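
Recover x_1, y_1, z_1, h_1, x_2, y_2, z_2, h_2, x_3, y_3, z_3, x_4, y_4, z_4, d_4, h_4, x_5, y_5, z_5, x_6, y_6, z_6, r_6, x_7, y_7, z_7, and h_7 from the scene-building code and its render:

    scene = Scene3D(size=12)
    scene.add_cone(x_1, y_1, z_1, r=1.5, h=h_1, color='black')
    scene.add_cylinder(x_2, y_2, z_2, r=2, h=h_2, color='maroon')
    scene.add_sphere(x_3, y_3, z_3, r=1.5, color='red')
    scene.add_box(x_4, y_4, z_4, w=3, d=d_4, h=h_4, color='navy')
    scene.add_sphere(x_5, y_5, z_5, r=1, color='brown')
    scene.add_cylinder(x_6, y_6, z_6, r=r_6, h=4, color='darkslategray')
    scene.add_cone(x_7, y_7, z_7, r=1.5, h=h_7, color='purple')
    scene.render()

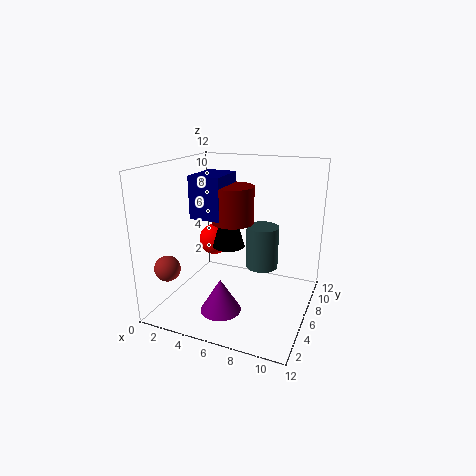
x_1 = 4, y_1 = 8.5, z_1 = 4, h_1 = 5, x_2 = 4, y_2 = 9.5, z_2 = 6, h_2 = 3.5, x_3 = 2, y_3 = 9.5, z_3 = 4, x_4 = 0.5, y_4 = 7.5, z_4 = 6.5, d_4 = 4, h_4 = 4, x_5 = 2, y_5 = 1.5, z_5 = 4.5, x_6 = 7, y_6 = 9.5, z_6 = 2, r_6 = 1.5, x_7 = 6.5, y_7 = 1.5, z_7 = 2, h_7 = 2.5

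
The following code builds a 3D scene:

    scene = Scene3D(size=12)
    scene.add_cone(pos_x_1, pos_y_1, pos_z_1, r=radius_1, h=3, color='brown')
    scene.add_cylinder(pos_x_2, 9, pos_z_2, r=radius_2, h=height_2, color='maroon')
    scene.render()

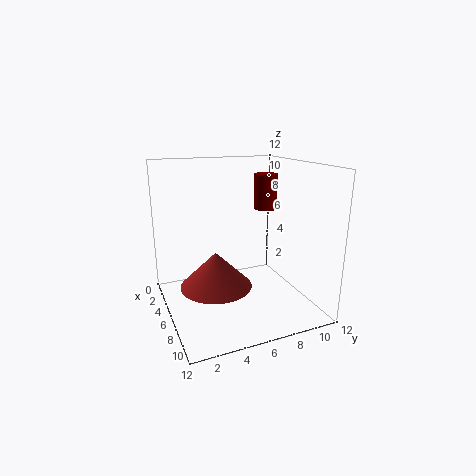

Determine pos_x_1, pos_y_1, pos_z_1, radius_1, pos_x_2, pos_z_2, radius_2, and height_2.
pos_x_1 = 6, pos_y_1 = 4, pos_z_1 = 2, radius_1 = 3, pos_x_2 = 5, pos_z_2 = 8, radius_2 = 1, height_2 = 3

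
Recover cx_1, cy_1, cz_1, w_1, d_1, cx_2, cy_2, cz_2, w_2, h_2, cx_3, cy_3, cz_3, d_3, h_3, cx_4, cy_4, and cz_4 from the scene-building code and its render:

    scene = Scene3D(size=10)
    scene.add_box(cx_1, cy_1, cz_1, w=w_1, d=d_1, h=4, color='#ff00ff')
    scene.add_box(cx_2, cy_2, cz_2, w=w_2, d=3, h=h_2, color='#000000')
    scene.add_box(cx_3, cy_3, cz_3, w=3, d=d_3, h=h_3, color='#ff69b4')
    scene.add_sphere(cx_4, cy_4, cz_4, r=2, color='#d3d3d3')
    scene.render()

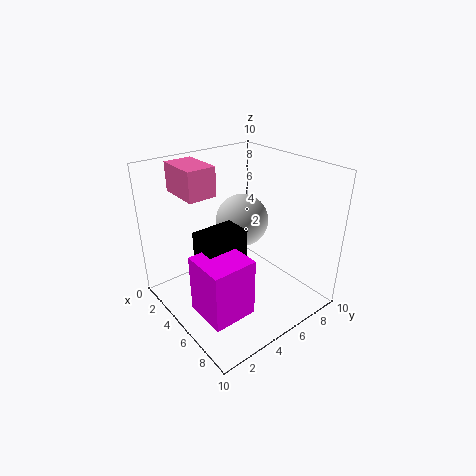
cx_1 = 5; cy_1 = 1; cz_1 = 1; w_1 = 3; d_1 = 3; cx_2 = 4; cy_2 = 2; cz_2 = 2; w_2 = 2; h_2 = 4; cx_3 = 1; cy_3 = 2; cz_3 = 8; d_3 = 2; h_3 = 2; cx_4 = 3; cy_4 = 7; cz_4 = 5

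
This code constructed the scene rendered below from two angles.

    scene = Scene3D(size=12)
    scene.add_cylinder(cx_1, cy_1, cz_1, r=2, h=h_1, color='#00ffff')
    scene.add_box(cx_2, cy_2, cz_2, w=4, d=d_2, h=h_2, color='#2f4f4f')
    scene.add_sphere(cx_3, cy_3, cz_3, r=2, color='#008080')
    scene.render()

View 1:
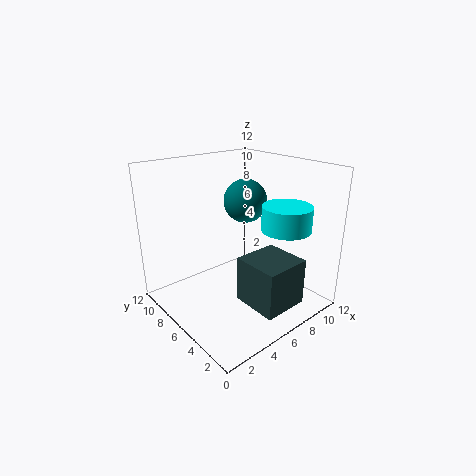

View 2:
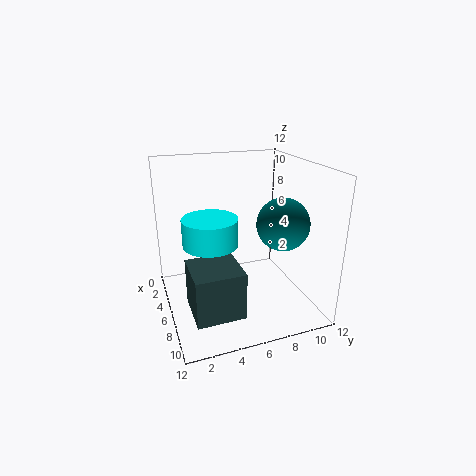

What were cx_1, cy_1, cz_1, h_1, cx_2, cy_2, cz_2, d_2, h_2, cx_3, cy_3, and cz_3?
cx_1 = 8.5
cy_1 = 3
cz_1 = 7
h_1 = 2
cx_2 = 5.5
cy_2 = 1.5
cz_2 = 0.5
d_2 = 4
h_2 = 4
cx_3 = 9
cy_3 = 8.5
cz_3 = 8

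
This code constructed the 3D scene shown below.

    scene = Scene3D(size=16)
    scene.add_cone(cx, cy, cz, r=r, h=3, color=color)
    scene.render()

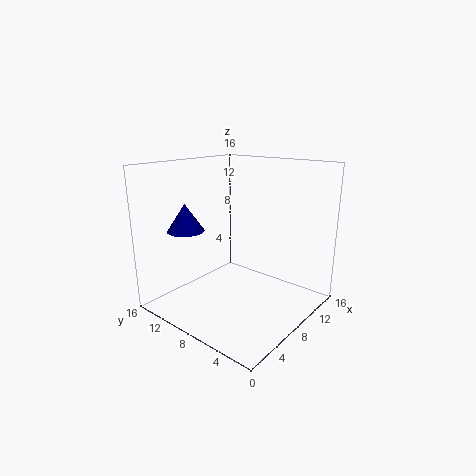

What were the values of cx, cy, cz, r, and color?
cx = 4
cy = 12
cz = 9
r = 2
color = 'navy'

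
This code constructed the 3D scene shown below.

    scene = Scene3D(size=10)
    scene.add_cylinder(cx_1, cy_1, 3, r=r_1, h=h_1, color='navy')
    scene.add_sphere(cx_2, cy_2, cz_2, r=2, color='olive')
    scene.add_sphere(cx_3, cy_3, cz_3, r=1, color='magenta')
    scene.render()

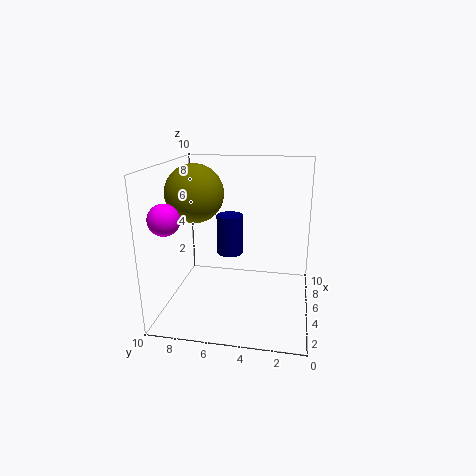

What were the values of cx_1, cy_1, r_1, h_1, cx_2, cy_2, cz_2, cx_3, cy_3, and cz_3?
cx_1 = 7
cy_1 = 6
r_1 = 1
h_1 = 3
cx_2 = 5
cy_2 = 8
cz_2 = 8
cx_3 = 2
cy_3 = 9
cz_3 = 7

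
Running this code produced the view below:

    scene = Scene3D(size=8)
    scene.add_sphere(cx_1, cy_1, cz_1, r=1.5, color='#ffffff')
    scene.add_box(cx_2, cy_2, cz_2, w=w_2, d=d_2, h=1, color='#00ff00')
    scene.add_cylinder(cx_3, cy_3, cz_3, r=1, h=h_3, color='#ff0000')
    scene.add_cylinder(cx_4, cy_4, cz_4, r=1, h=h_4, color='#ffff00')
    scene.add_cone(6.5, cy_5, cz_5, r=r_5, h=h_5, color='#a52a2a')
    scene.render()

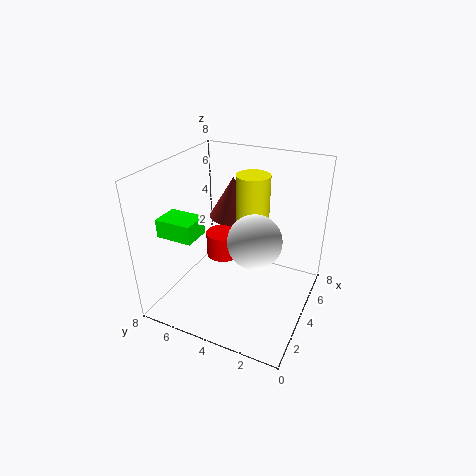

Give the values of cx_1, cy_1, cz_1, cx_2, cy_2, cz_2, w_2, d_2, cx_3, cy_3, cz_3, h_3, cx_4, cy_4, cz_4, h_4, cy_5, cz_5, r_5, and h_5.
cx_1 = 4, cy_1 = 3, cz_1 = 4, cx_2 = 1.5, cy_2 = 5.5, cz_2 = 4.5, w_2 = 1.5, d_2 = 2, cx_3 = 5, cy_3 = 5.5, cz_3 = 2, h_3 = 1.5, cx_4 = 6, cy_4 = 4, cz_4 = 3.5, h_4 = 3.5, cy_5 = 5.5, cz_5 = 4, r_5 = 1.5, h_5 = 2.5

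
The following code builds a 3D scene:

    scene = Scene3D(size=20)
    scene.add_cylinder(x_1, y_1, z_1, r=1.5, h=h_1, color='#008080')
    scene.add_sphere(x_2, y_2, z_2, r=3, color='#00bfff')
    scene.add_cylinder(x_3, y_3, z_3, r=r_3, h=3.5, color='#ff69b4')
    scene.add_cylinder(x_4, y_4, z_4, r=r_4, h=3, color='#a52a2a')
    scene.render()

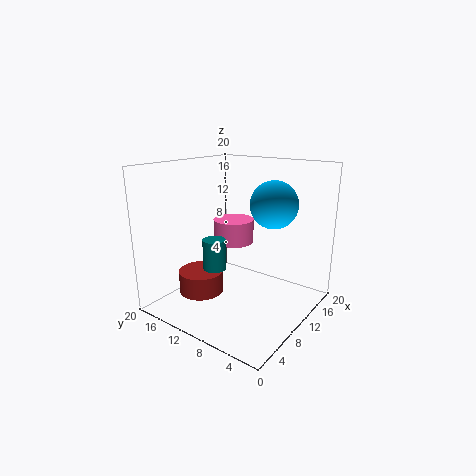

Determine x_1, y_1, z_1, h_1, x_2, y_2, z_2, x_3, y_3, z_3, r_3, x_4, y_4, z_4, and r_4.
x_1 = 5.5, y_1 = 10.5, z_1 = 7, h_1 = 4, x_2 = 10, y_2 = 4.5, z_2 = 15.5, x_3 = 13, y_3 = 13, z_3 = 8, r_3 = 3, x_4 = 5.5, y_4 = 13, z_4 = 3, r_4 = 3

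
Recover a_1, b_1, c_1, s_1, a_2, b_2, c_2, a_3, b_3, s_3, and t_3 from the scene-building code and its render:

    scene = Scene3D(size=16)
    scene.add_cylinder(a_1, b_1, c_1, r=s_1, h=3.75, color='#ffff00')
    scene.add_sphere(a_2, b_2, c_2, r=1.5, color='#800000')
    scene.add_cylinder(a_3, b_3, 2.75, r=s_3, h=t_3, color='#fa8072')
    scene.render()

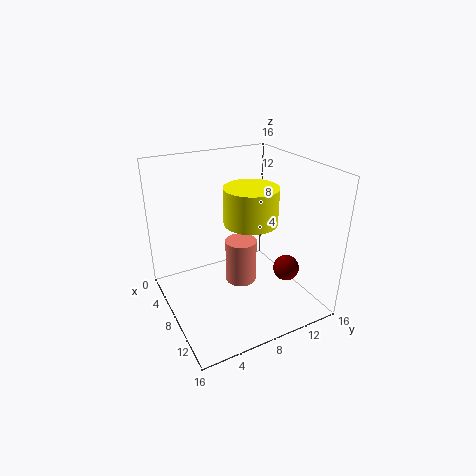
a_1 = 10.25, b_1 = 8.25, c_1 = 10.75, s_1 = 2.75, a_2 = 10.25, b_2 = 13.25, c_2 = 3.75, a_3 = 8.25, b_3 = 8.25, s_3 = 1.75, t_3 = 5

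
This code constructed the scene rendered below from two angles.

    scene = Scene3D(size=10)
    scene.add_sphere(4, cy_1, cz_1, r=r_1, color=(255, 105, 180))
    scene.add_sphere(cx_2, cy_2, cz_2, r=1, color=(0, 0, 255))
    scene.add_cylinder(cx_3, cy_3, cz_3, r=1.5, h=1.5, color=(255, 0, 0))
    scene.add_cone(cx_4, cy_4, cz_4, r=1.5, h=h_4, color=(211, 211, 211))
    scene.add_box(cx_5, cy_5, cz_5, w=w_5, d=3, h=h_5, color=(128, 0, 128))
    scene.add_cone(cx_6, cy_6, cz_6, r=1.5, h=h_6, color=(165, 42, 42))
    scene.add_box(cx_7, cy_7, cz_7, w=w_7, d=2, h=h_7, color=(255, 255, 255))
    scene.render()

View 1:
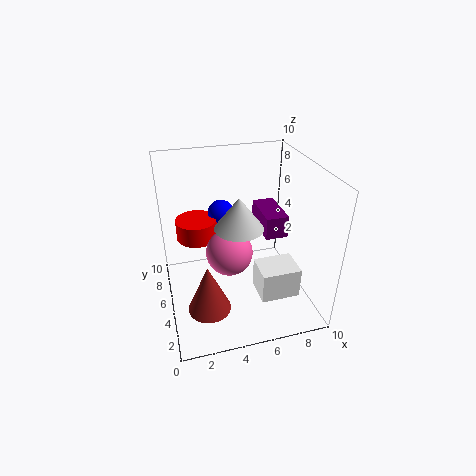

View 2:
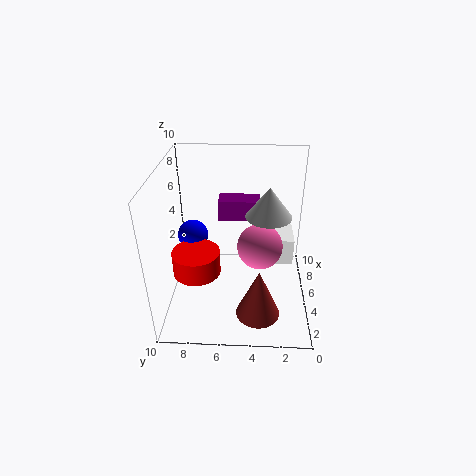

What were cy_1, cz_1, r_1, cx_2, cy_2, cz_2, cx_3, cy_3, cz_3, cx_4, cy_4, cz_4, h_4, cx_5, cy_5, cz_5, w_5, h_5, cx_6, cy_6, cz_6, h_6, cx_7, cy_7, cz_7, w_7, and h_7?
cy_1 = 3.5; cz_1 = 5; r_1 = 1.5; cx_2 = 4.5; cy_2 = 8; cz_2 = 5.5; cx_3 = 2.5; cy_3 = 7.5; cz_3 = 4; cx_4 = 4.5; cy_4 = 3; cz_4 = 7; h_4 = 2; cx_5 = 6.5; cy_5 = 3.5; cz_5 = 5.5; w_5 = 1.5; h_5 = 1.5; cx_6 = 2.5; cy_6 = 3.5; cz_6 = 0.5; h_6 = 3.5; cx_7 = 5.5; cy_7 = 1; cz_7 = 2.5; w_7 = 2.5; h_7 = 2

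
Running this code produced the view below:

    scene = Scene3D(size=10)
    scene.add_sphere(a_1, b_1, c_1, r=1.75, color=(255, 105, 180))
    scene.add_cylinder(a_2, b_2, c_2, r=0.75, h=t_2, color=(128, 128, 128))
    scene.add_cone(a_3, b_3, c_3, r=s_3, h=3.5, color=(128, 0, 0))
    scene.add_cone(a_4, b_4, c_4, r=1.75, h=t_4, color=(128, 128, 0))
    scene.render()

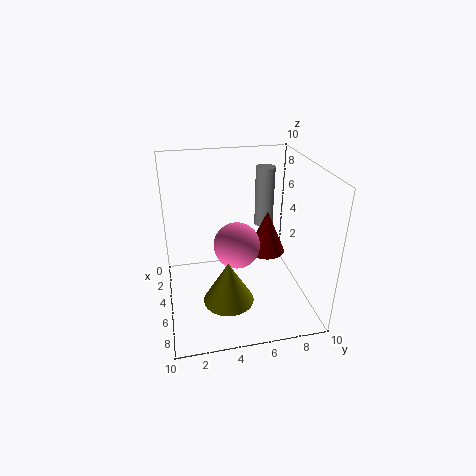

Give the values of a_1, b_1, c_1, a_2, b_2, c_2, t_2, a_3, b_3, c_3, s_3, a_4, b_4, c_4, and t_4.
a_1 = 3.5; b_1 = 5.25; c_1 = 3.5; a_2 = 1.25; b_2 = 8; c_2 = 4; t_2 = 4.75; a_3 = 2.25; b_3 = 8; c_3 = 2; s_3 = 1.5; a_4 = 6.5; b_4 = 4; c_4 = 1; t_4 = 3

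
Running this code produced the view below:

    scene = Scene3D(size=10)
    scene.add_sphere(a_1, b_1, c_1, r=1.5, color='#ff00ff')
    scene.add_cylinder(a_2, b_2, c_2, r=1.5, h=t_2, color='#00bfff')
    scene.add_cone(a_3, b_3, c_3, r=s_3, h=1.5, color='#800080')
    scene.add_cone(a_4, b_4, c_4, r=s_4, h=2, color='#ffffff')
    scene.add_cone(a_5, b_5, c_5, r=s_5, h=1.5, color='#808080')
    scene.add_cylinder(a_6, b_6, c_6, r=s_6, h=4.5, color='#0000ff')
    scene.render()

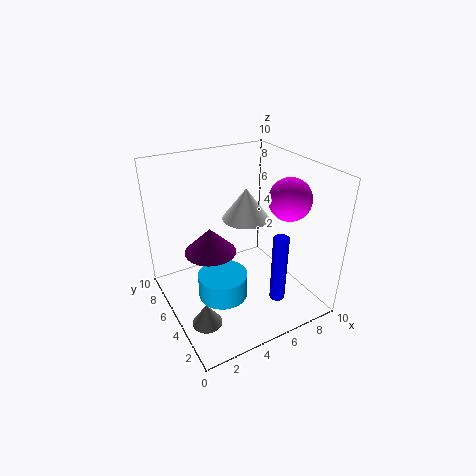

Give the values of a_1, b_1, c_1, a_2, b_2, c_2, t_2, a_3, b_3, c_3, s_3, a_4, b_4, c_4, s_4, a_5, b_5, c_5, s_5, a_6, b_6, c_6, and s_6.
a_1 = 8.5; b_1 = 4; c_1 = 7.5; a_2 = 2.5; b_2 = 2.5; c_2 = 3; t_2 = 1.5; a_3 = 2; b_3 = 3; c_3 = 6; s_3 = 1.5; a_4 = 5; b_4 = 4; c_4 = 7; s_4 = 1.5; a_5 = 1.5; b_5 = 3; c_5 = 0.5; s_5 = 1; a_6 = 6; b_6 = 1.5; c_6 = 2; s_6 = 0.5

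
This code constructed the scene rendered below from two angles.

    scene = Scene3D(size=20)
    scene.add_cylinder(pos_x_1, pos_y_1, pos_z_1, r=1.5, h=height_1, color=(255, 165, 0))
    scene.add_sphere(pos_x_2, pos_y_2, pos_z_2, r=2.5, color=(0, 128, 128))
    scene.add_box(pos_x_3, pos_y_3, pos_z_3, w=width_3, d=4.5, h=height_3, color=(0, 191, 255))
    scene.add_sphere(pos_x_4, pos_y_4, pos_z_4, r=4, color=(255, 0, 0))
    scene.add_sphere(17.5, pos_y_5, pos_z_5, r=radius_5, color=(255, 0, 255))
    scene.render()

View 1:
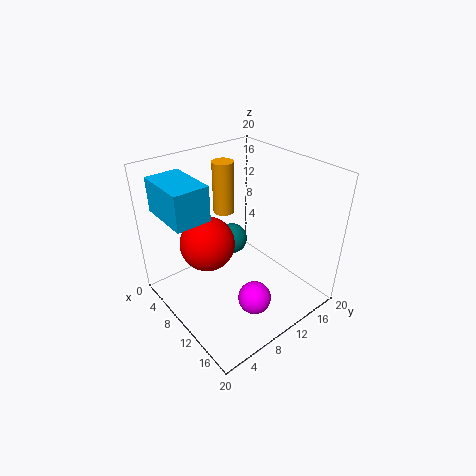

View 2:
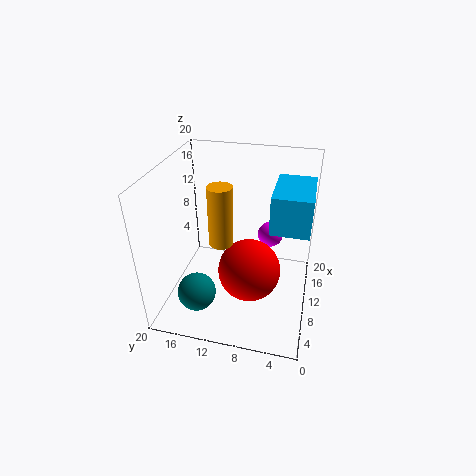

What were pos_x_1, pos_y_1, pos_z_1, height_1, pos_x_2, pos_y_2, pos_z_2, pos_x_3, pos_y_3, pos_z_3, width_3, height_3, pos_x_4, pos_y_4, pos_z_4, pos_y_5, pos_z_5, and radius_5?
pos_x_1 = 5.5; pos_y_1 = 11; pos_z_1 = 12; height_1 = 7.5; pos_x_2 = 3.5; pos_y_2 = 14; pos_z_2 = 5; pos_x_3 = 4; pos_y_3 = 0.5; pos_z_3 = 15; width_3 = 7; height_3 = 4.5; pos_x_4 = 6; pos_y_4 = 7.5; pos_z_4 = 8; pos_y_5 = 6.5; pos_z_5 = 6.5; radius_5 = 2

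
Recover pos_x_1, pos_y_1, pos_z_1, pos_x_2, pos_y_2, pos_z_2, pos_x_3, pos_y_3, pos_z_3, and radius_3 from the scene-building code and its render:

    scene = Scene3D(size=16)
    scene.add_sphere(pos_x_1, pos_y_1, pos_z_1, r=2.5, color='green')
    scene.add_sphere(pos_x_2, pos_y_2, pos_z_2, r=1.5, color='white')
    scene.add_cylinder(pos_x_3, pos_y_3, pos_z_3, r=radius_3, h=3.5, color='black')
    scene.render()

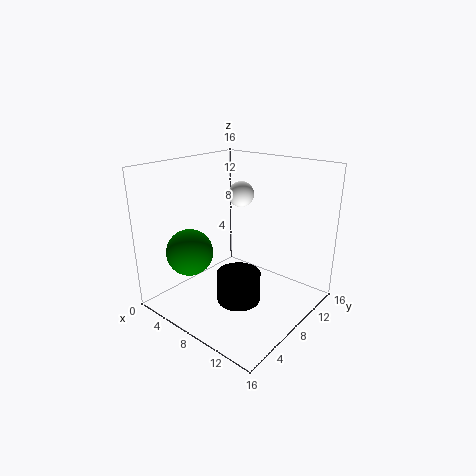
pos_x_1 = 5; pos_y_1 = 3.5; pos_z_1 = 7; pos_x_2 = 6; pos_y_2 = 11; pos_z_2 = 12; pos_x_3 = 8.5; pos_y_3 = 7.5; pos_z_3 = 0.5; radius_3 = 2.5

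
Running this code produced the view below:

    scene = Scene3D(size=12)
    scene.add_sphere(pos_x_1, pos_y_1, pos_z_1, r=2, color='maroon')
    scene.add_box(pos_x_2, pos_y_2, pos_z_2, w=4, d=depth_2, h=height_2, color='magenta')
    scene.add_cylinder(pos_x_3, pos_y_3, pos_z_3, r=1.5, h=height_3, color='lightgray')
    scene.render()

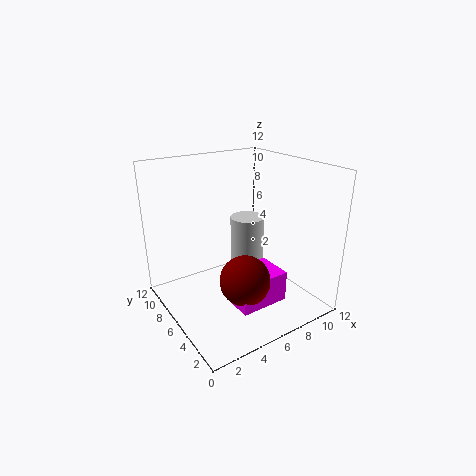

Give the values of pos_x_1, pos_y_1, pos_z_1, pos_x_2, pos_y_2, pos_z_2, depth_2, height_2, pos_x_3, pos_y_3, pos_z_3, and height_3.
pos_x_1 = 5
pos_y_1 = 3.5
pos_z_1 = 3.5
pos_x_2 = 4
pos_y_2 = 2
pos_z_2 = 1.5
depth_2 = 3
height_2 = 2.5
pos_x_3 = 8
pos_y_3 = 7.5
pos_z_3 = 1
height_3 = 6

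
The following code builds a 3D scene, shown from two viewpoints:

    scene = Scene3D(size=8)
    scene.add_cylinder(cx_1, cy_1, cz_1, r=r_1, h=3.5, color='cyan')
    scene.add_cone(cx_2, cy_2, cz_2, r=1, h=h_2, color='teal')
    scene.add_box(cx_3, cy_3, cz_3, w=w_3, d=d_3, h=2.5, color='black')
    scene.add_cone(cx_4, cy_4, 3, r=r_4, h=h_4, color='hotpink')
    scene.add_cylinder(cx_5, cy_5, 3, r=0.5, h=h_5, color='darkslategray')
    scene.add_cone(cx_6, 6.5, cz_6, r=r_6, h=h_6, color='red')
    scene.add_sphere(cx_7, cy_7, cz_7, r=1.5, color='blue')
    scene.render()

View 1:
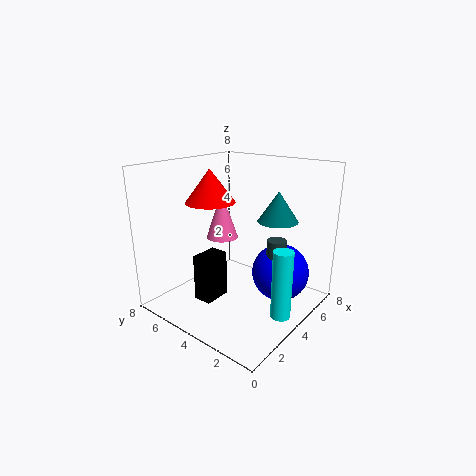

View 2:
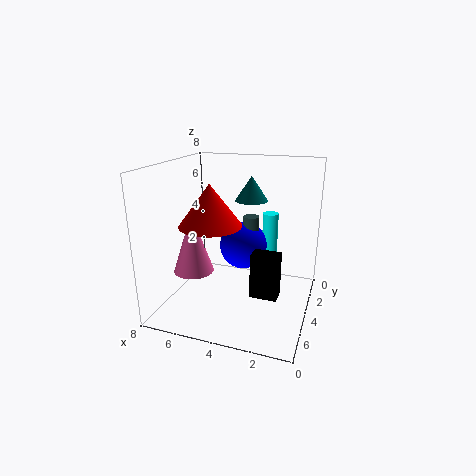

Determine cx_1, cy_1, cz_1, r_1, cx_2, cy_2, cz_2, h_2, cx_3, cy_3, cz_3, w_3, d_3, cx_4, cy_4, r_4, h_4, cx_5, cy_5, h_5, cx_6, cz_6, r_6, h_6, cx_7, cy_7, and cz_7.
cx_1 = 3, cy_1 = 0.5, cz_1 = 1, r_1 = 0.5, cx_2 = 4, cy_2 = 1.5, cz_2 = 5.5, h_2 = 1.5, cx_3 = 1.5, cy_3 = 4, cz_3 = 1, w_3 = 1.5, d_3 = 1, cx_4 = 5.5, cy_4 = 6.5, r_4 = 1, h_4 = 3, cx_5 = 4, cy_5 = 1.5, h_5 = 1.5, cx_6 = 4.5, cz_6 = 5.5, r_6 = 1.5, h_6 = 2, cx_7 = 4.5, cy_7 = 1.5, cz_7 = 2.5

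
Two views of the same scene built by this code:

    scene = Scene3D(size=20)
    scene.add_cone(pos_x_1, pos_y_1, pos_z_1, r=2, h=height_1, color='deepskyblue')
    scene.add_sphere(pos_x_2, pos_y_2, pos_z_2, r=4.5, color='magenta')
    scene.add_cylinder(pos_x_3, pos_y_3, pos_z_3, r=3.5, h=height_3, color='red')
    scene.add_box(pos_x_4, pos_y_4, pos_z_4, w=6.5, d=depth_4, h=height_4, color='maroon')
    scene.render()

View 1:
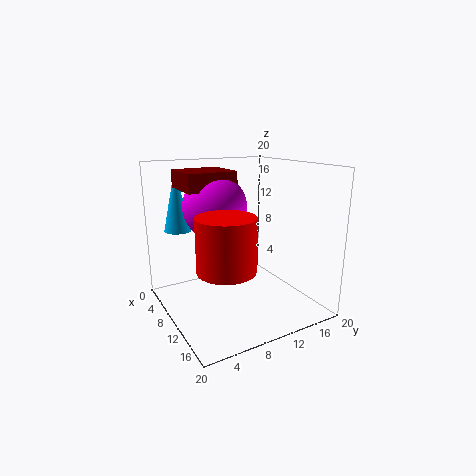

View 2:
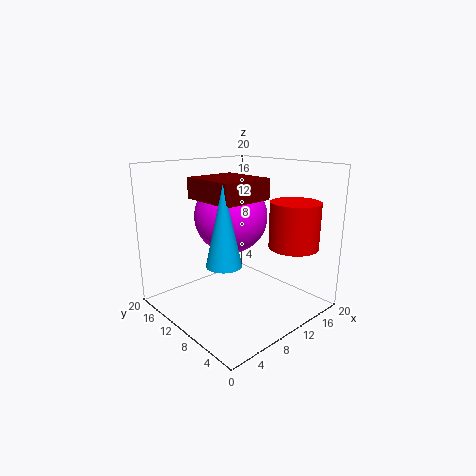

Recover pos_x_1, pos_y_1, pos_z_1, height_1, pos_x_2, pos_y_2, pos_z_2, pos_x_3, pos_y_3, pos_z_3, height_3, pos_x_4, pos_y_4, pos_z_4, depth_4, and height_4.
pos_x_1 = 2.5
pos_y_1 = 4
pos_z_1 = 10
height_1 = 9
pos_x_2 = 7
pos_y_2 = 8
pos_z_2 = 14
pos_x_3 = 16
pos_y_3 = 5
pos_z_3 = 8.5
height_3 = 6.5
pos_x_4 = 2.5
pos_y_4 = 3.5
pos_z_4 = 16.5
depth_4 = 7
height_4 = 2.5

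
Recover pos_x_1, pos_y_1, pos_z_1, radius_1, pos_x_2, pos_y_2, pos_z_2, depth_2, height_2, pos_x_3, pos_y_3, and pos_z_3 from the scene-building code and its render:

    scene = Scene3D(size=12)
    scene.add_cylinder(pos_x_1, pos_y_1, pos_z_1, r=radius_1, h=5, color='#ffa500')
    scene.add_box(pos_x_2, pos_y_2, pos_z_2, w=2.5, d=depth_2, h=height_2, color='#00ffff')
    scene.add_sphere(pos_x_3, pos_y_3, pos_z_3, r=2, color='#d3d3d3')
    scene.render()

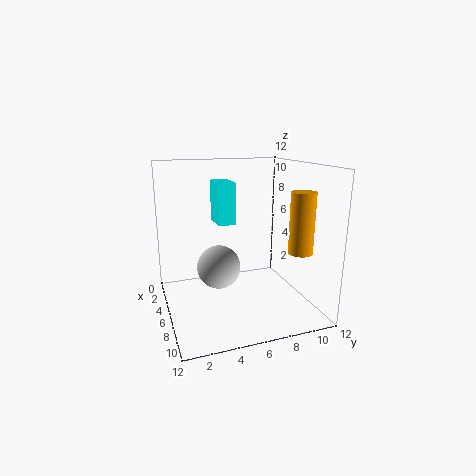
pos_x_1 = 8.5, pos_y_1 = 10.5, pos_z_1 = 5, radius_1 = 1, pos_x_2 = 3, pos_y_2 = 4.5, pos_z_2 = 7, depth_2 = 1.5, height_2 = 3.5, pos_x_3 = 3.5, pos_y_3 = 5, pos_z_3 = 2.5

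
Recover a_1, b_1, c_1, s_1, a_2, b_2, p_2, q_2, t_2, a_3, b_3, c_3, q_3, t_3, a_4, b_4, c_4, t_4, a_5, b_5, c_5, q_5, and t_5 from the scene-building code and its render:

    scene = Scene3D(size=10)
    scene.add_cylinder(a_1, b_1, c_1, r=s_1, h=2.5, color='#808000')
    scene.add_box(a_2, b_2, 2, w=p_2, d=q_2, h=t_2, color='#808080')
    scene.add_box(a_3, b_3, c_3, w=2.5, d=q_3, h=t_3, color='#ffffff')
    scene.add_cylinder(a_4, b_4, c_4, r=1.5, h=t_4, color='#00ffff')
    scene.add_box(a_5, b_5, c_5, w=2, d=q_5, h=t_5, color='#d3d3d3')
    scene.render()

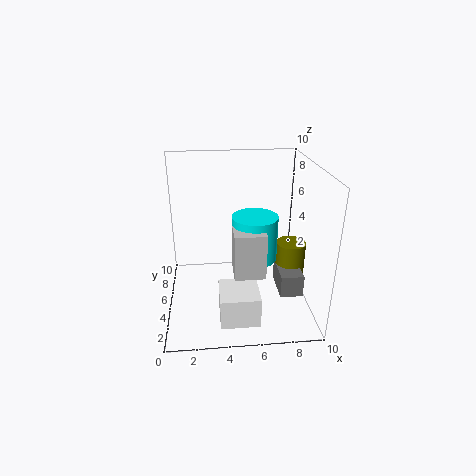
a_1 = 8.5, b_1 = 4, c_1 = 2.5, s_1 = 1, a_2 = 7.5, b_2 = 2, p_2 = 1.5, q_2 = 2.5, t_2 = 1.5, a_3 = 3.5, b_3 = 0.5, c_3 = 1, q_3 = 2.5, t_3 = 2, a_4 = 6, b_4 = 4, c_4 = 4, t_4 = 3, a_5 = 4.5, b_5 = 2, c_5 = 3.5, q_5 = 2, t_5 = 3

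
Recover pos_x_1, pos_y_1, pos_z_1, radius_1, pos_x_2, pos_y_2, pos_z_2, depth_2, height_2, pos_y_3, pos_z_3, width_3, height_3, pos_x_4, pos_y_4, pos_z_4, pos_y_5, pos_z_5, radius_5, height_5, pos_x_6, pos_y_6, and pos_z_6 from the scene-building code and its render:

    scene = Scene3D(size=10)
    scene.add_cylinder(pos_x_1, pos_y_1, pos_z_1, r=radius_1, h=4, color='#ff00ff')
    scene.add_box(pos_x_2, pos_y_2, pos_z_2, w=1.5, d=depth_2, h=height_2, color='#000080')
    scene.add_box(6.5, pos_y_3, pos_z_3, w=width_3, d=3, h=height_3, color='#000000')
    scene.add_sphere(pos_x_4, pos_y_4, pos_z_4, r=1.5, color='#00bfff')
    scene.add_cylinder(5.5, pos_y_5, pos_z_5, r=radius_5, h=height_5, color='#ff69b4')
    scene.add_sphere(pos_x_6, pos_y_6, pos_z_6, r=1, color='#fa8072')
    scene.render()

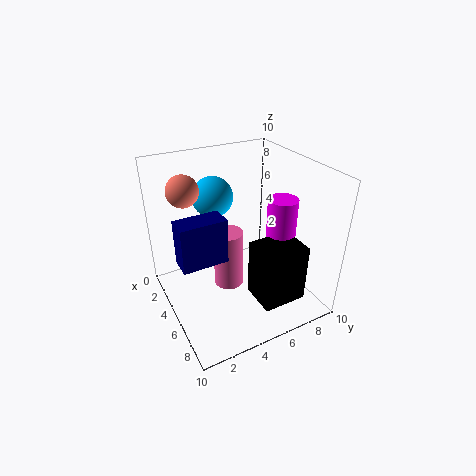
pos_x_1 = 6.5; pos_y_1 = 7.5; pos_z_1 = 4; radius_1 = 1; pos_x_2 = 5; pos_y_2 = 0.5; pos_z_2 = 4.5; depth_2 = 3; height_2 = 3; pos_y_3 = 5; pos_z_3 = 1.5; width_3 = 2.5; height_3 = 4; pos_x_4 = 2; pos_y_4 = 4.5; pos_z_4 = 7; pos_y_5 = 4; pos_z_5 = 2; radius_5 = 1; height_5 = 4; pos_x_6 = 4.5; pos_y_6 = 1.5; pos_z_6 = 9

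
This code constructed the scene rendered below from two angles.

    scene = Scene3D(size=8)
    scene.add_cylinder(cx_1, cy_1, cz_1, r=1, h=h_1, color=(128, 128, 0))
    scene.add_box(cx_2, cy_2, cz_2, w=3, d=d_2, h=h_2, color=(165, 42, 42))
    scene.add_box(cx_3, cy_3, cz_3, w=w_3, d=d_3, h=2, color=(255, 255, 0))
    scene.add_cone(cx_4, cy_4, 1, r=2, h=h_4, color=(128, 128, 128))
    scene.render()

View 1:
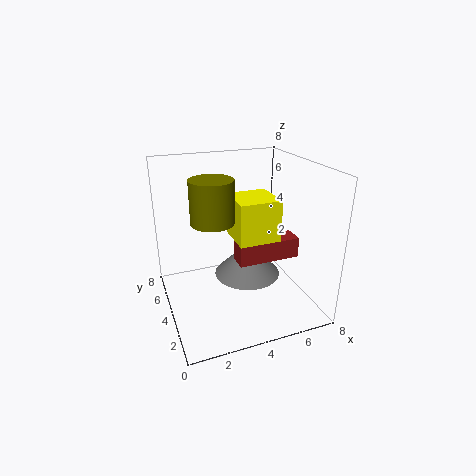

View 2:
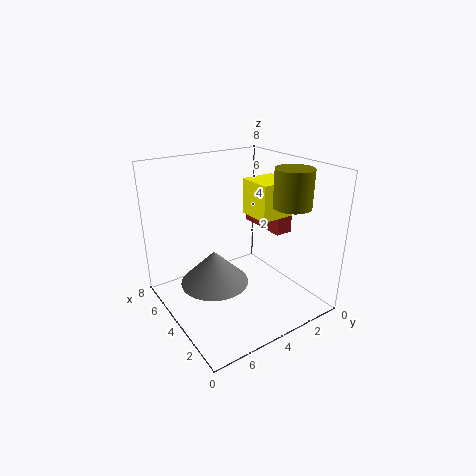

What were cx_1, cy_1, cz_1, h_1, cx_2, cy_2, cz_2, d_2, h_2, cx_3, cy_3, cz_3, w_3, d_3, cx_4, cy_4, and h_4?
cx_1 = 2, cy_1 = 2, cz_1 = 6, h_1 = 2, cx_2 = 3, cy_2 = 1, cz_2 = 4, d_2 = 1, h_2 = 1, cx_3 = 3, cy_3 = 1, cz_3 = 5, w_3 = 2, d_3 = 2, cx_4 = 5, cy_4 = 5, h_4 = 2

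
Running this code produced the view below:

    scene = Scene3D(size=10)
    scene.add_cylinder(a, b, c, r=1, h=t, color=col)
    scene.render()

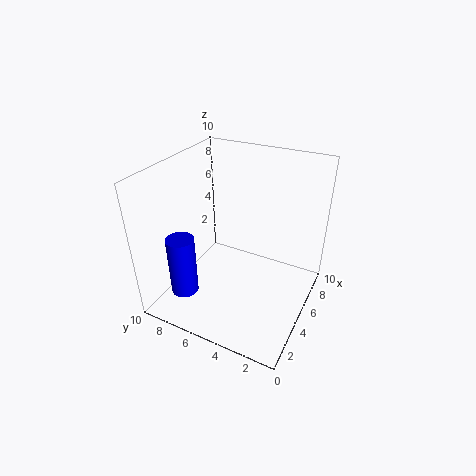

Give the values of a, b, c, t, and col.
a = 3, b = 8.5, c = 0.5, t = 4.5, col = 'blue'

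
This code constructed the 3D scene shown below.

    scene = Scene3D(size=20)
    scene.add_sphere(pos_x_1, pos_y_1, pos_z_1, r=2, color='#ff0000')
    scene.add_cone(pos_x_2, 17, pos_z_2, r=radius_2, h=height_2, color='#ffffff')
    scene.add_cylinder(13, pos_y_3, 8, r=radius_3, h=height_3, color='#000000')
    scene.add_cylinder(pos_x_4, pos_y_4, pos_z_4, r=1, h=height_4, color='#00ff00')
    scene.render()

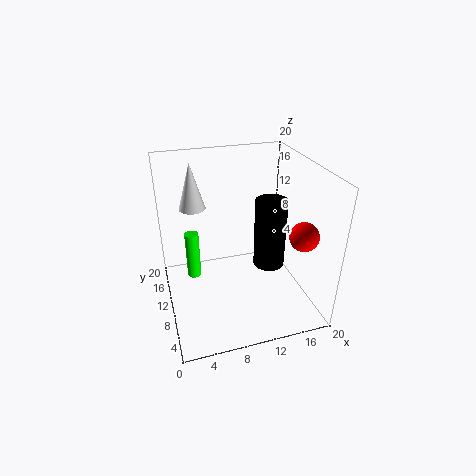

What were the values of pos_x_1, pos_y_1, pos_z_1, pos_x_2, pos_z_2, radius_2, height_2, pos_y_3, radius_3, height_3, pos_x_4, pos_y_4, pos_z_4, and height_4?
pos_x_1 = 18
pos_y_1 = 6
pos_z_1 = 11
pos_x_2 = 5
pos_z_2 = 12
radius_2 = 2
height_2 = 7
pos_y_3 = 6
radius_3 = 2
height_3 = 9
pos_x_4 = 4
pos_y_4 = 13
pos_z_4 = 3
height_4 = 7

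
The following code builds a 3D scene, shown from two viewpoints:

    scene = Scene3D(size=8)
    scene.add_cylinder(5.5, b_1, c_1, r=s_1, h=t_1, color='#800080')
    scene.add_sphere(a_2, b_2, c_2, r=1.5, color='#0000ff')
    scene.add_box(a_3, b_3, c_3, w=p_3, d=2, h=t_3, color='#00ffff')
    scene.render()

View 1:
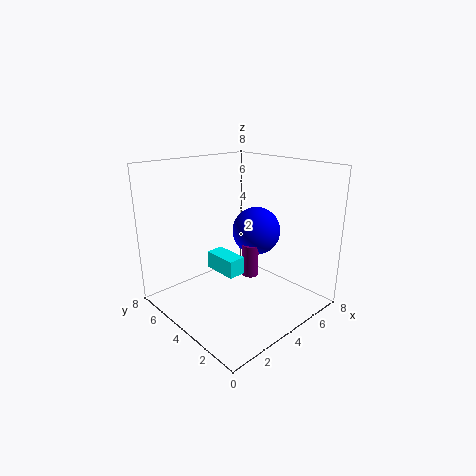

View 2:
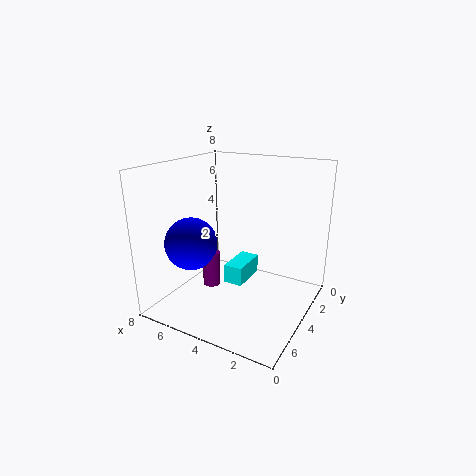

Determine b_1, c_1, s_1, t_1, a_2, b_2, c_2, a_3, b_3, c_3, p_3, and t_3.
b_1 = 4.5, c_1 = 1, s_1 = 0.5, t_1 = 2, a_2 = 6.5, b_2 = 5, c_2 = 3.5, a_3 = 3, b_3 = 3.5, c_3 = 2, p_3 = 1, t_3 = 1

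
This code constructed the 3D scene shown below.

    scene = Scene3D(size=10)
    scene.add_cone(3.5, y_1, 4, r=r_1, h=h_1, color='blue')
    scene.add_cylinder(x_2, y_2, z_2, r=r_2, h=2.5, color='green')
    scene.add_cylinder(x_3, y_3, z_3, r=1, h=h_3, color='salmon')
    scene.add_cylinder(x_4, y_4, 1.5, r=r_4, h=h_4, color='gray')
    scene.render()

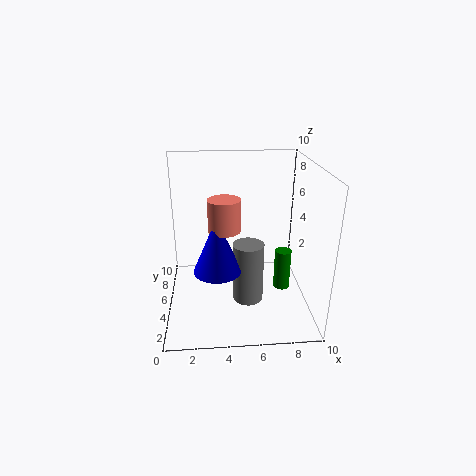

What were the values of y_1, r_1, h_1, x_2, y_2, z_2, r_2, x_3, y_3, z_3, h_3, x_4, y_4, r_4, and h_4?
y_1 = 2.5; r_1 = 1.5; h_1 = 3.5; x_2 = 7.5; y_2 = 2; z_2 = 3; r_2 = 0.5; x_3 = 4; y_3 = 3; z_3 = 6.5; h_3 = 2; x_4 = 5.5; y_4 = 3; r_4 = 1; h_4 = 4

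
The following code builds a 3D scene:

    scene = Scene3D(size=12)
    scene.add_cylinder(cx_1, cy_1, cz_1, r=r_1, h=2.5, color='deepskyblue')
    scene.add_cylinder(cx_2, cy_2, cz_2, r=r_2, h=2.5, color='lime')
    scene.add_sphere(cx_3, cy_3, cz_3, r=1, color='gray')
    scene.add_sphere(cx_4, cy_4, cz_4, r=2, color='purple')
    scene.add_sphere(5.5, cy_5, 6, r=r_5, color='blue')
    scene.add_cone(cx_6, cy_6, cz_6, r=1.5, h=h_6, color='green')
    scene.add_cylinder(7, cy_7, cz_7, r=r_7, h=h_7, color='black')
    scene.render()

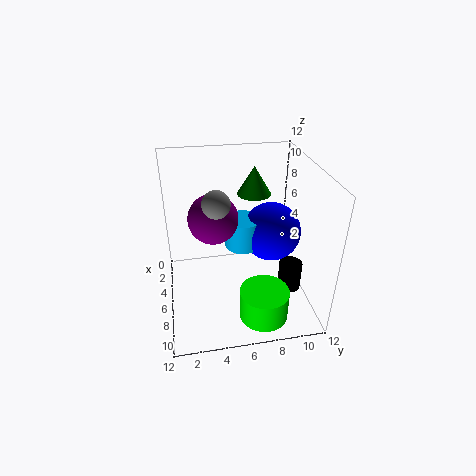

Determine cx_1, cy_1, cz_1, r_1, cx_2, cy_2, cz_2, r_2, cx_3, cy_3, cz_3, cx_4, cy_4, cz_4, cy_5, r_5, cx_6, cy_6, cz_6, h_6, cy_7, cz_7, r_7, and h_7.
cx_1 = 5.5; cy_1 = 6.5; cz_1 = 5; r_1 = 1.5; cx_2 = 9.5; cy_2 = 7.5; cz_2 = 0.5; r_2 = 2; cx_3 = 8.5; cy_3 = 4; cz_3 = 10.5; cx_4 = 6; cy_4 = 4; cz_4 = 8; cy_5 = 9; r_5 = 2.5; cx_6 = 3; cy_6 = 8; cz_6 = 8.5; h_6 = 2.5; cy_7 = 10.5; cz_7 = 1; r_7 = 1; h_7 = 2.5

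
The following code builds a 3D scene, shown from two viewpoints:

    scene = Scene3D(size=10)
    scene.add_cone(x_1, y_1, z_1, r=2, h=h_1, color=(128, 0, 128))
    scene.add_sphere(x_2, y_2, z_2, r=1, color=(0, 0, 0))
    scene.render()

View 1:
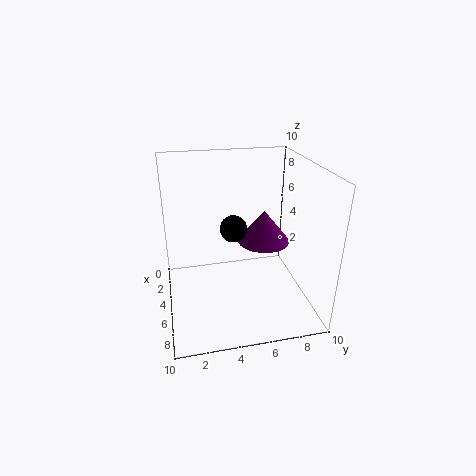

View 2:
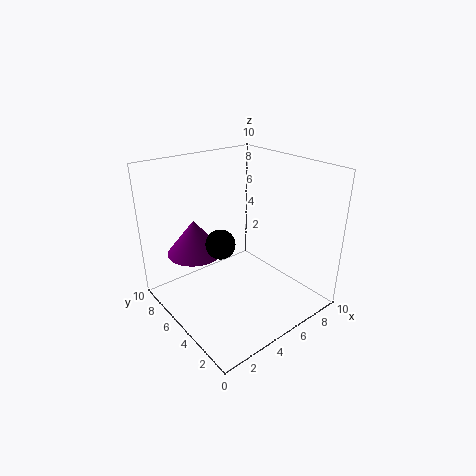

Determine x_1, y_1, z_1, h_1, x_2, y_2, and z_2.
x_1 = 3, y_1 = 7.5, z_1 = 3.5, h_1 = 2.5, x_2 = 3.5, y_2 = 5, z_2 = 5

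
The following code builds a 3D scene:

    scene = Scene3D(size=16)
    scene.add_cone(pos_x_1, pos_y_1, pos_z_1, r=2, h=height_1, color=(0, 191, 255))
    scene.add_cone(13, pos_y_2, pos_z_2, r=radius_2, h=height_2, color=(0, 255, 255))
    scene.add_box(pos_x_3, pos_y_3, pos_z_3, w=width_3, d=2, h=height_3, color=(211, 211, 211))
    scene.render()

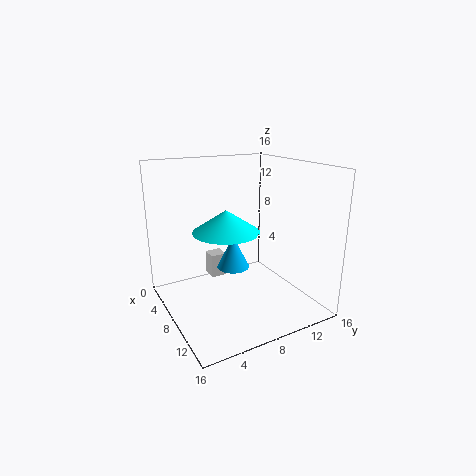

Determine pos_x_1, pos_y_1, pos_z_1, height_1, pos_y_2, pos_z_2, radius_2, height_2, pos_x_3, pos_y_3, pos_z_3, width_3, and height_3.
pos_x_1 = 5; pos_y_1 = 9; pos_z_1 = 3; height_1 = 4; pos_y_2 = 4; pos_z_2 = 11; radius_2 = 3; height_2 = 2; pos_x_3 = 1; pos_y_3 = 7; pos_z_3 = 1; width_3 = 2; height_3 = 3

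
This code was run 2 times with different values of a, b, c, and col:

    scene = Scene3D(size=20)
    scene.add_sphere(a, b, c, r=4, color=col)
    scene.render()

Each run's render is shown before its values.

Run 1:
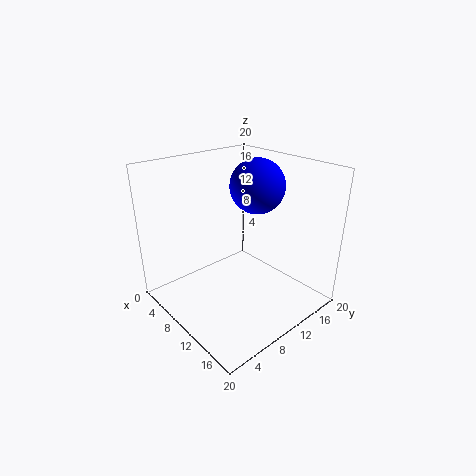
a = 8.5
b = 15
c = 16
col = 'blue'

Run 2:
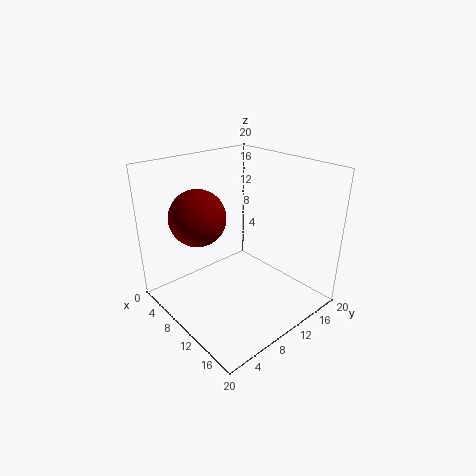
a = 5.5
b = 6.5
c = 12.5
col = 'maroon'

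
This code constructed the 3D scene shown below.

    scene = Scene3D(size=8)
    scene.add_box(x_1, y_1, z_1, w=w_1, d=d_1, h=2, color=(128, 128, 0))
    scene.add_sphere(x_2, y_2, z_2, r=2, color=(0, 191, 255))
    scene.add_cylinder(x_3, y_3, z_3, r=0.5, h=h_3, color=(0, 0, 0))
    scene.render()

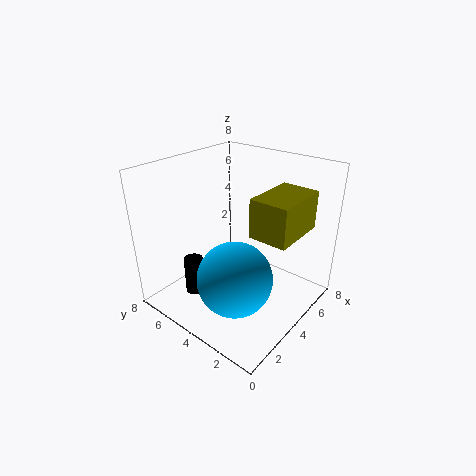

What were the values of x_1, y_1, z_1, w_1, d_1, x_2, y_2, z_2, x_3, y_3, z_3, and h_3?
x_1 = 3
y_1 = 0.5
z_1 = 5
w_1 = 3
d_1 = 2
x_2 = 2.5
y_2 = 3
z_2 = 2.5
x_3 = 1.5
y_3 = 5
z_3 = 1.5
h_3 = 2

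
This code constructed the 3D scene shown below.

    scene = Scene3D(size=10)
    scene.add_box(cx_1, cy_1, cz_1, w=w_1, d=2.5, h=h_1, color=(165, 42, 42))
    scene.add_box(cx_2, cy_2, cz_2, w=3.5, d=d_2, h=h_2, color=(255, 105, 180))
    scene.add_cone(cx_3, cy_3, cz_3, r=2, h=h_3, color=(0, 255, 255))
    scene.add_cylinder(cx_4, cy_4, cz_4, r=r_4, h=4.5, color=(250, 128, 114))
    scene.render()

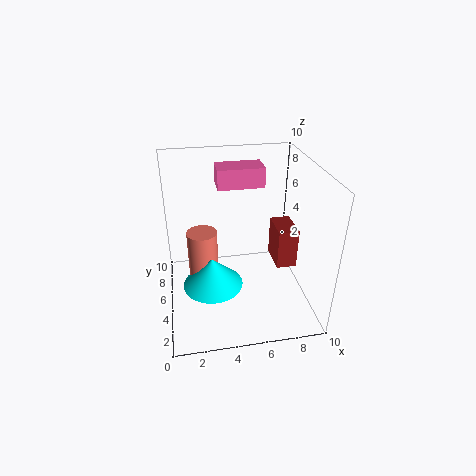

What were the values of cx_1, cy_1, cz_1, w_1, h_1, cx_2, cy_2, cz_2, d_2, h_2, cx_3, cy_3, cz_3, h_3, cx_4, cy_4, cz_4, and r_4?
cx_1 = 8; cy_1 = 5; cz_1 = 2; w_1 = 1.5; h_1 = 3; cx_2 = 4; cy_2 = 7.5; cz_2 = 7.5; d_2 = 2; h_2 = 1.5; cx_3 = 3; cy_3 = 3.5; cz_3 = 2.5; h_3 = 2; cx_4 = 2.5; cy_4 = 4.5; cz_4 = 1.5; r_4 = 1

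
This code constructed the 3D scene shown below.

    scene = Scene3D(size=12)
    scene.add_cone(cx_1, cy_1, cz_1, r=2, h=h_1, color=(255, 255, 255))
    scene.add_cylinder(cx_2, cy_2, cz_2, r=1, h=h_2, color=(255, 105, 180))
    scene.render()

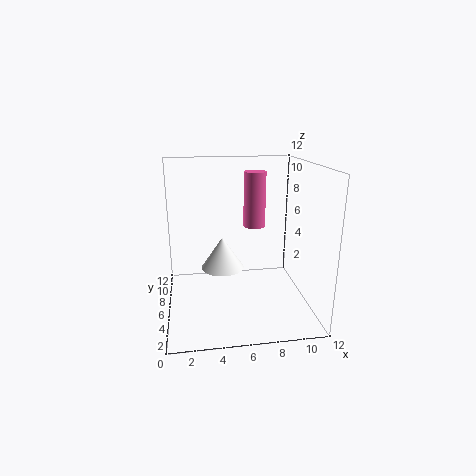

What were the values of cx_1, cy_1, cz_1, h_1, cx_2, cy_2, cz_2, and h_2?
cx_1 = 5, cy_1 = 9, cz_1 = 2, h_1 = 3, cx_2 = 8, cy_2 = 9, cz_2 = 6, h_2 = 5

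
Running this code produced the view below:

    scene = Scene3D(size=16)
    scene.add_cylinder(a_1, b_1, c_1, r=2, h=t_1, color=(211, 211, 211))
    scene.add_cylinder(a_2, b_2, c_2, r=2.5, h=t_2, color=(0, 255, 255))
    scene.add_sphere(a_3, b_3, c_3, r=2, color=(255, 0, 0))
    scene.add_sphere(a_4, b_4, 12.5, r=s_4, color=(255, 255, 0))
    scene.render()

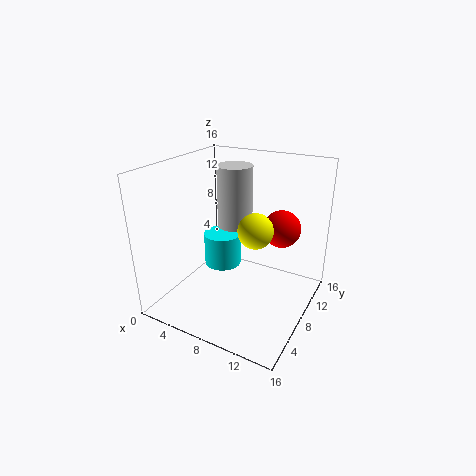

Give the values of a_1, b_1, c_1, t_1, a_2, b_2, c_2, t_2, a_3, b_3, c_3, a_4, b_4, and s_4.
a_1 = 6.5
b_1 = 10
c_1 = 8.5
t_1 = 7
a_2 = 2.5
b_2 = 13.5
c_2 = 0.5
t_2 = 4.5
a_3 = 12.5
b_3 = 9.5
c_3 = 9.5
a_4 = 13
b_4 = 2
s_4 = 1.5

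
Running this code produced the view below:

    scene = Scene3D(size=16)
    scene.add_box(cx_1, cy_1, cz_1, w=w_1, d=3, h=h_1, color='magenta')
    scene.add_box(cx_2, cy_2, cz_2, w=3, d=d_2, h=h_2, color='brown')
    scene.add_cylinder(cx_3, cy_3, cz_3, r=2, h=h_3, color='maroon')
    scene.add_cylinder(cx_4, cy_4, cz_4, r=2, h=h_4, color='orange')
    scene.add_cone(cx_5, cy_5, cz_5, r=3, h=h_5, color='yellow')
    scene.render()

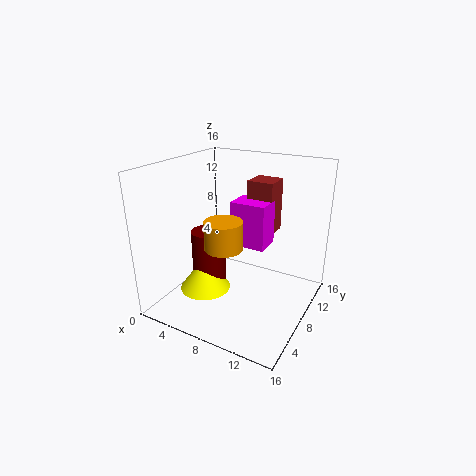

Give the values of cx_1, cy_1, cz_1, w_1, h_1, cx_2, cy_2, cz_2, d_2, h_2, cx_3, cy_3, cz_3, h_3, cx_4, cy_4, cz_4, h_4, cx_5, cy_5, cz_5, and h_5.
cx_1 = 7
cy_1 = 8
cz_1 = 7
w_1 = 4
h_1 = 5
cx_2 = 8
cy_2 = 10
cz_2 = 8
d_2 = 3
h_2 = 6
cx_3 = 4
cy_3 = 8
cz_3 = 1
h_3 = 7
cx_4 = 8
cy_4 = 5
cz_4 = 8
h_4 = 3
cx_5 = 4
cy_5 = 7
cz_5 = 1
h_5 = 4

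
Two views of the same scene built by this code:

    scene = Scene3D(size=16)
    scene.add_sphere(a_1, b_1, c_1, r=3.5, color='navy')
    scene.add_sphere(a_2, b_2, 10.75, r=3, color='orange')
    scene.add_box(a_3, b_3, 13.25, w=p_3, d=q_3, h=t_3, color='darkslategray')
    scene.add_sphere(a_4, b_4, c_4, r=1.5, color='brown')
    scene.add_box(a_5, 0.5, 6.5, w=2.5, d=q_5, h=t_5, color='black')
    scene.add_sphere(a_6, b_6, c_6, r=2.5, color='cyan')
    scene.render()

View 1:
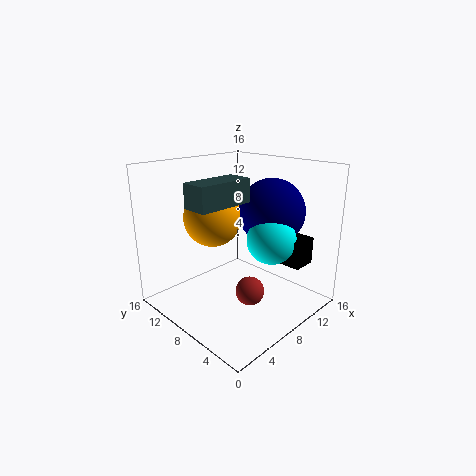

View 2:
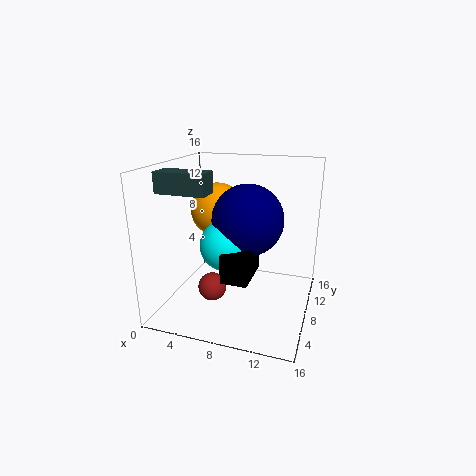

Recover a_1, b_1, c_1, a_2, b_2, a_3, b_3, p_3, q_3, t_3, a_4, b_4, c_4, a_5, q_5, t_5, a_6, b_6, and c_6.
a_1 = 10
b_1 = 5
c_1 = 11.25
a_2 = 5.25
b_2 = 9
a_3 = 0.25
b_3 = 4.25
p_3 = 5.5
q_3 = 2.5
t_3 = 2.25
a_4 = 6.25
b_4 = 4.5
c_4 = 3.5
a_5 = 8.75
q_5 = 4.5
t_5 = 2.75
a_6 = 8.25
b_6 = 3.5
c_6 = 9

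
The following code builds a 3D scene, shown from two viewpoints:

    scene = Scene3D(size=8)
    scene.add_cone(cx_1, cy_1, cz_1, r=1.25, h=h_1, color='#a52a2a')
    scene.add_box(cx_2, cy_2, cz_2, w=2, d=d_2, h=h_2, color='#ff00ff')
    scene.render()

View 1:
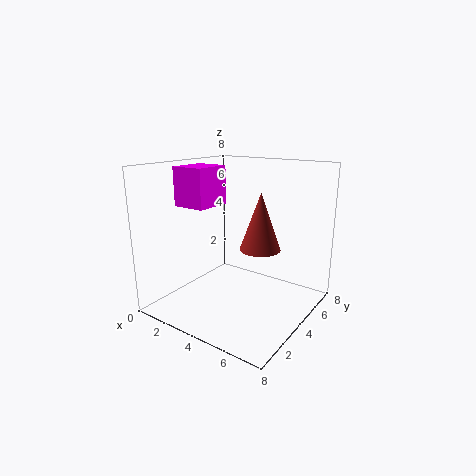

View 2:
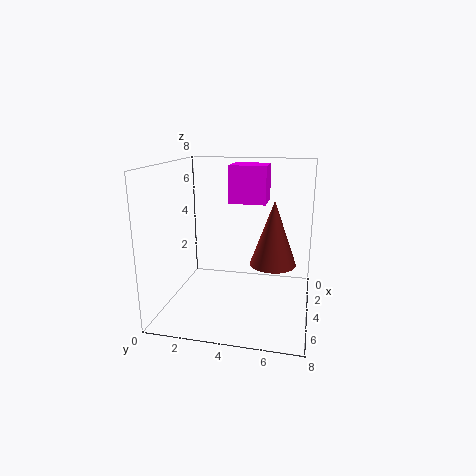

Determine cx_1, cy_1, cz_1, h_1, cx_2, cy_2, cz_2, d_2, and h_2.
cx_1 = 4.25; cy_1 = 6; cz_1 = 2.75; h_1 = 3.5; cx_2 = 0.25; cy_2 = 3; cz_2 = 5.5; d_2 = 2.25; h_2 = 2.25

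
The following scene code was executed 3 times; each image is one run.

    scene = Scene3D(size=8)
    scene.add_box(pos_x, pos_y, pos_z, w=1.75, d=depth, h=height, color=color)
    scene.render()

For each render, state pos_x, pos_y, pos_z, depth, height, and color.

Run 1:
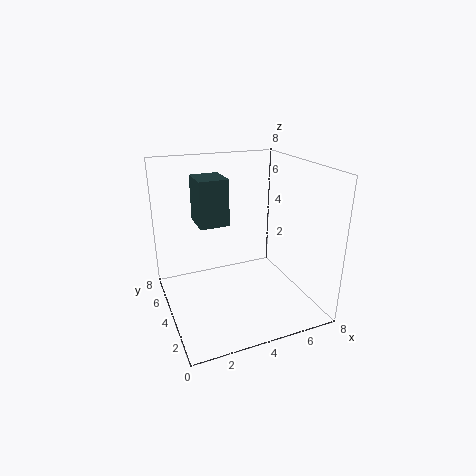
pos_x = 2.25; pos_y = 5.25; pos_z = 4.25; depth = 2; height = 2.75; color = 'darkslategray'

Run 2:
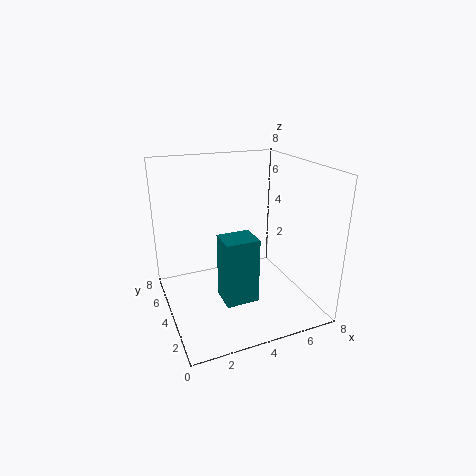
pos_x = 2.5; pos_y = 1.75; pos_z = 1.25; depth = 1.5; height = 3.5; color = 'teal'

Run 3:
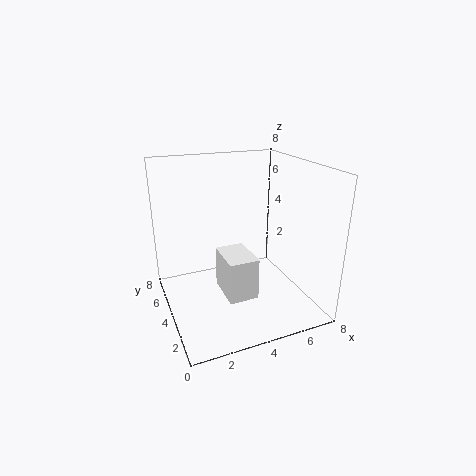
pos_x = 3.25; pos_y = 3.25; pos_z = 0.25; depth = 2.5; height = 2.5; color = 'white'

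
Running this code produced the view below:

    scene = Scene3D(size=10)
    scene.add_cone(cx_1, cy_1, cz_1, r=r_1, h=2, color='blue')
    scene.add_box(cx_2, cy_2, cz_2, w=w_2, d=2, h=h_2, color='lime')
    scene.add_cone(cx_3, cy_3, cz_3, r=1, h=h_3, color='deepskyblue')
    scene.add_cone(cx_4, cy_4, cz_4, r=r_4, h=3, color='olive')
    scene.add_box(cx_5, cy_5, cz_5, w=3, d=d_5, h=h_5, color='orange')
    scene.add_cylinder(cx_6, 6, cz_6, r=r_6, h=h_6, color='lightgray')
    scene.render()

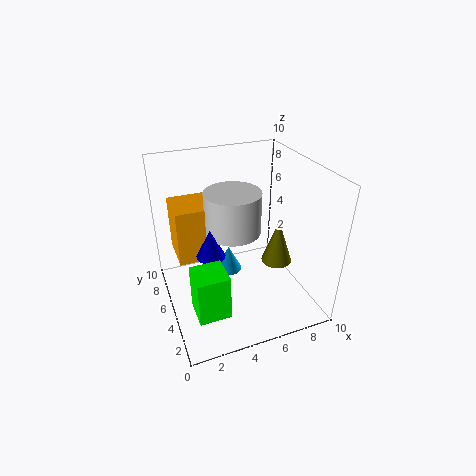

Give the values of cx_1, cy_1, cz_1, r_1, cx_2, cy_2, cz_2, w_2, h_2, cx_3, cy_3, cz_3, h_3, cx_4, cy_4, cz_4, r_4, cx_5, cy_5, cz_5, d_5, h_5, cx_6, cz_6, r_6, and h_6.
cx_1 = 3
cy_1 = 5
cz_1 = 4
r_1 = 1
cx_2 = 1
cy_2 = 1
cz_2 = 2
w_2 = 2
h_2 = 3
cx_3 = 5
cy_3 = 7
cz_3 = 1
h_3 = 2
cx_4 = 7
cy_4 = 3
cz_4 = 4
r_4 = 1
cx_5 = 1
cy_5 = 6
cz_5 = 3
d_5 = 3
h_5 = 4
cx_6 = 5
cz_6 = 5
r_6 = 2
h_6 = 3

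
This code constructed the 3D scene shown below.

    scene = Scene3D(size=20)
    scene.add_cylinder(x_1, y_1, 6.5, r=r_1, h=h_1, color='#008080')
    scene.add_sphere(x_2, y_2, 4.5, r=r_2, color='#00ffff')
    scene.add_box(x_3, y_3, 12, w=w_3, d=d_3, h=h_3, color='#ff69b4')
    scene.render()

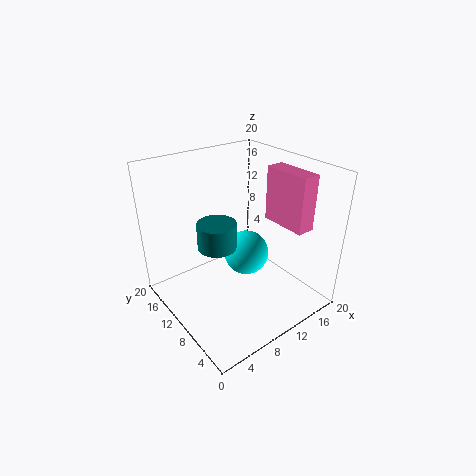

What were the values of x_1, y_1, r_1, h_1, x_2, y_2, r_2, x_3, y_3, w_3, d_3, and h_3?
x_1 = 9.5
y_1 = 14.5
r_1 = 3
h_1 = 4
x_2 = 14
y_2 = 13
r_2 = 3.5
x_3 = 14.5
y_3 = 3
w_3 = 2.5
d_3 = 6.5
h_3 = 7.5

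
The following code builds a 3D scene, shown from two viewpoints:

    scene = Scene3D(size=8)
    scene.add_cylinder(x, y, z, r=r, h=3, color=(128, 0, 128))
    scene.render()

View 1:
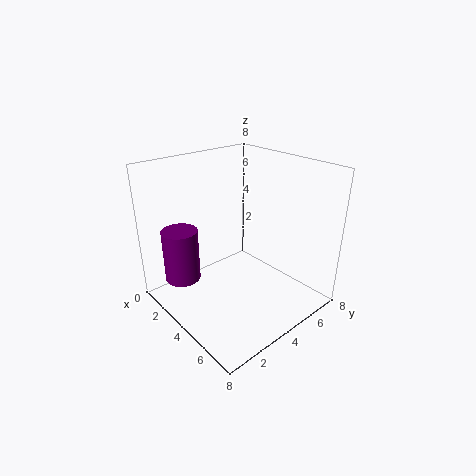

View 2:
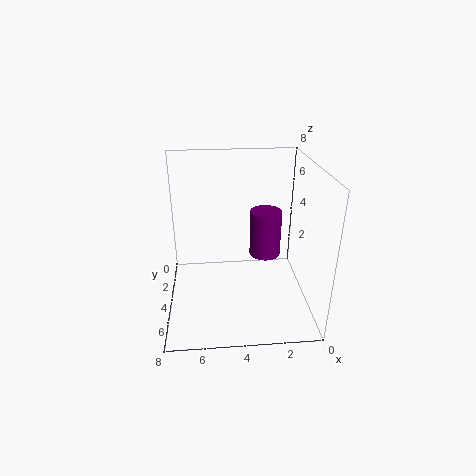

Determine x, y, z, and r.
x = 2
y = 1.5
z = 1.5
r = 1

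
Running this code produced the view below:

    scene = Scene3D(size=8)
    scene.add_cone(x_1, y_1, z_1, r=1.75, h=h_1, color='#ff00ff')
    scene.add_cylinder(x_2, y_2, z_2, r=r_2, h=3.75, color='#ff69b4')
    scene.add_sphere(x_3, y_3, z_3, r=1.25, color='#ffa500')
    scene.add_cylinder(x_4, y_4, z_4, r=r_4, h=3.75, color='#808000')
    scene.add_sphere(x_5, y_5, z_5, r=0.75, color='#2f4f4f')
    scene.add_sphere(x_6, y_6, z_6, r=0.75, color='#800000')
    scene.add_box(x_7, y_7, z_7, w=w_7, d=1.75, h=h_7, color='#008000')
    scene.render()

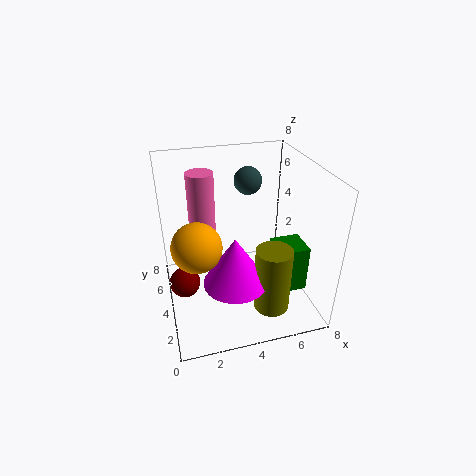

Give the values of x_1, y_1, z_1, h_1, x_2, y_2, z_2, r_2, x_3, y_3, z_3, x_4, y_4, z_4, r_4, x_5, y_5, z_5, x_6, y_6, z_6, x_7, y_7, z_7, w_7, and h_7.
x_1 = 3.5; y_1 = 2.75; z_1 = 2; h_1 = 2.75; x_2 = 2.25; y_2 = 5.25; z_2 = 3.75; r_2 = 0.75; x_3 = 1.5; y_3 = 2.5; z_3 = 4.75; x_4 = 5.5; y_4 = 2.25; z_4 = 0.25; r_4 = 1; x_5 = 4.75; y_5 = 4.75; z_5 = 7; x_6 = 0.75; y_6 = 2.25; z_6 = 3; x_7 = 6; y_7 = 2.5; z_7 = 0.75; w_7 = 1.75; h_7 = 2.75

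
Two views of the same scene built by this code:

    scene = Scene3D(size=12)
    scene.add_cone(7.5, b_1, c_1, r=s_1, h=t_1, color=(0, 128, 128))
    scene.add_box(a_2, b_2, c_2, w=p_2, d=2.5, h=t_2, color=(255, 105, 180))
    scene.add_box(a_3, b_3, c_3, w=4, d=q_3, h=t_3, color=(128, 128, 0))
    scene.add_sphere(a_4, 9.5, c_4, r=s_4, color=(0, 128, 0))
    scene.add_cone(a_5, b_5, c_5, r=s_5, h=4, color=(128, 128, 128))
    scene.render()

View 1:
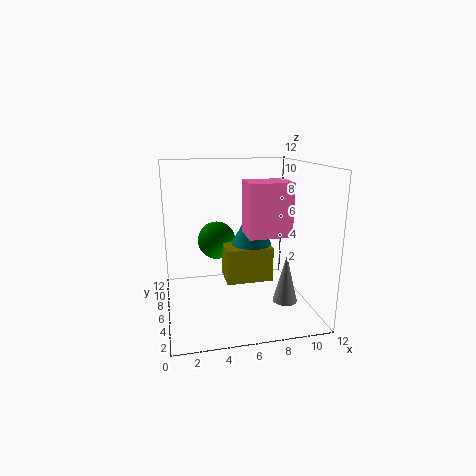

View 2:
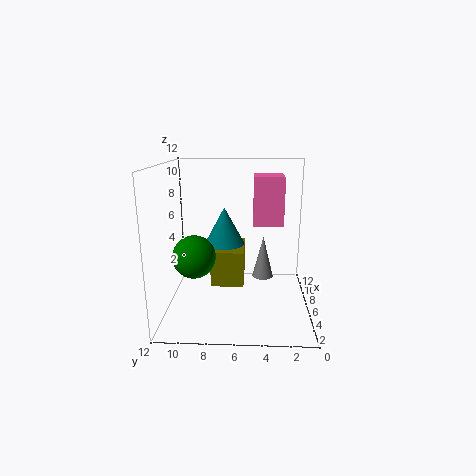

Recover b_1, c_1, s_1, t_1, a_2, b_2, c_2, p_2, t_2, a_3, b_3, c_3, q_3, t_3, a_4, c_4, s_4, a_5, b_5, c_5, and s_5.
b_1 = 7.25, c_1 = 5, s_1 = 1.75, t_1 = 3.25, a_2 = 6, b_2 = 2.25, c_2 = 7, p_2 = 3.25, t_2 = 4, a_3 = 5, b_3 = 5.5, c_3 = 2, q_3 = 2.75, t_3 = 3, a_4 = 4.75, c_4 = 4.75, s_4 = 1.75, a_5 = 9.5, b_5 = 3.75, c_5 = 1, s_5 = 1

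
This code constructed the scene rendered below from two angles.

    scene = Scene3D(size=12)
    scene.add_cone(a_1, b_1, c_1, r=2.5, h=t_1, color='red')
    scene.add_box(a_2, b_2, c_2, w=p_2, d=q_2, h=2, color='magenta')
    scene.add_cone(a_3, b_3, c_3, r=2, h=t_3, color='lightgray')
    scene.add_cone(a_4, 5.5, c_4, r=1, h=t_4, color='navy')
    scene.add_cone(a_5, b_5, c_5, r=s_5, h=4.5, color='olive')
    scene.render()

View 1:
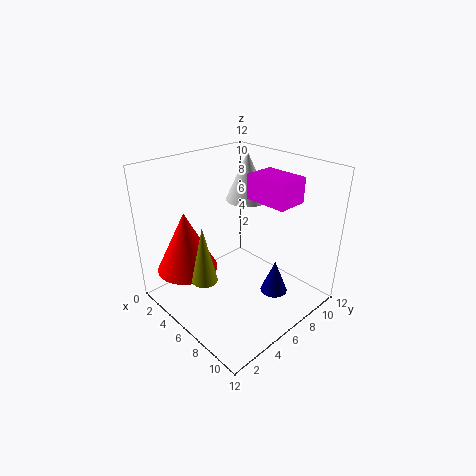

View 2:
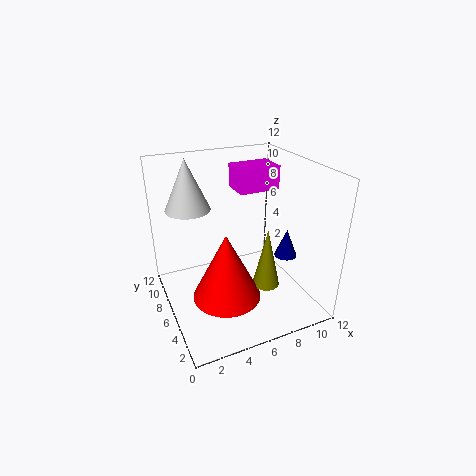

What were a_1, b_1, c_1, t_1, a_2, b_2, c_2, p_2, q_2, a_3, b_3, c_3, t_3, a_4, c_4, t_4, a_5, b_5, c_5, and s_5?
a_1 = 3.5, b_1 = 2.5, c_1 = 3.5, t_1 = 5, a_2 = 6.5, b_2 = 6.5, c_2 = 9.5, p_2 = 3.5, q_2 = 2.5, a_3 = 3, b_3 = 10, c_3 = 7.5, t_3 = 4.5, a_4 = 10.5, c_4 = 3.5, t_4 = 2.5, a_5 = 6.5, b_5 = 2, c_5 = 4, s_5 = 1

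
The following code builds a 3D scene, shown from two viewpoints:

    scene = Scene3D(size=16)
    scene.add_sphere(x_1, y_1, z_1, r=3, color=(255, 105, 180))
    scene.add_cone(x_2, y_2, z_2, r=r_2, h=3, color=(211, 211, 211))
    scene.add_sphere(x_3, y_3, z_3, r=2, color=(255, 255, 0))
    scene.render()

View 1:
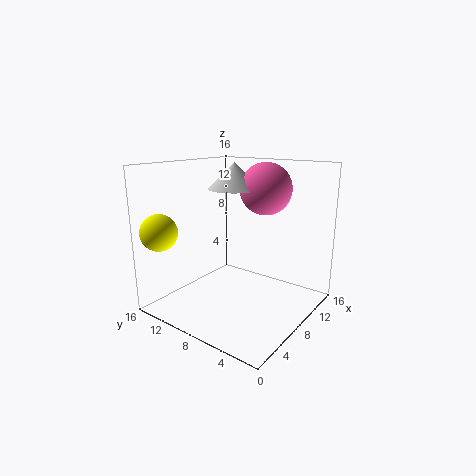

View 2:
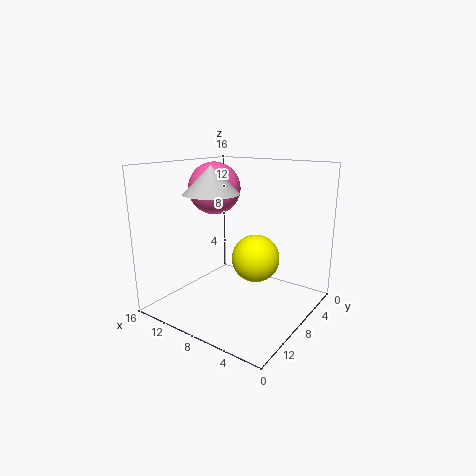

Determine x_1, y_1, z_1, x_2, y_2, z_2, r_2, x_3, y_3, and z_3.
x_1 = 12
y_1 = 7
z_1 = 13
x_2 = 10
y_2 = 10
z_2 = 13
r_2 = 3
x_3 = 2
y_3 = 14
z_3 = 9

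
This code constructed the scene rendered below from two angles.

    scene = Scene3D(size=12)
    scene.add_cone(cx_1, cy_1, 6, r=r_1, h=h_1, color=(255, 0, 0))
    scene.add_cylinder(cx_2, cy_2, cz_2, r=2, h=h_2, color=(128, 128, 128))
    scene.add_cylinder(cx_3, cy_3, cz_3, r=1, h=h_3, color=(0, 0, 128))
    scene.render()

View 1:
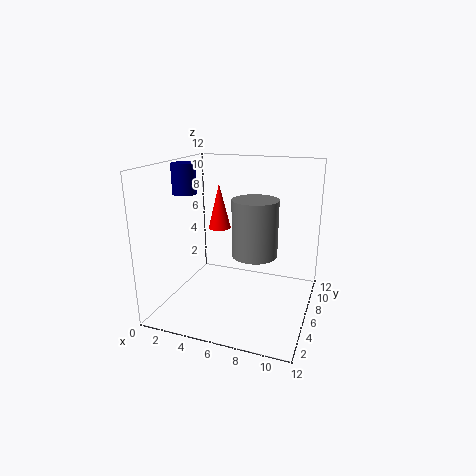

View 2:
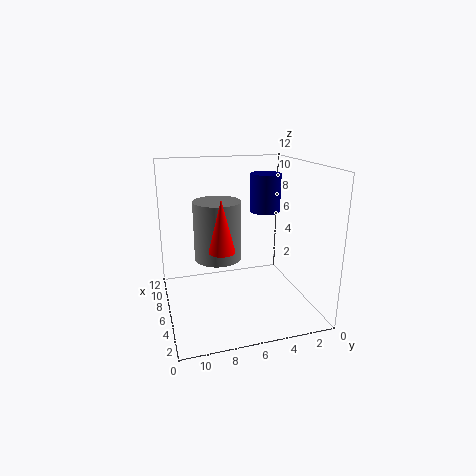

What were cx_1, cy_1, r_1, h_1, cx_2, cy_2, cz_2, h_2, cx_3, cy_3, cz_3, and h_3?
cx_1 = 3.5
cy_1 = 8
r_1 = 1
h_1 = 4
cx_2 = 7
cy_2 = 7.5
cz_2 = 4
h_2 = 5
cx_3 = 1.5
cy_3 = 5.5
cz_3 = 9.5
h_3 = 2.5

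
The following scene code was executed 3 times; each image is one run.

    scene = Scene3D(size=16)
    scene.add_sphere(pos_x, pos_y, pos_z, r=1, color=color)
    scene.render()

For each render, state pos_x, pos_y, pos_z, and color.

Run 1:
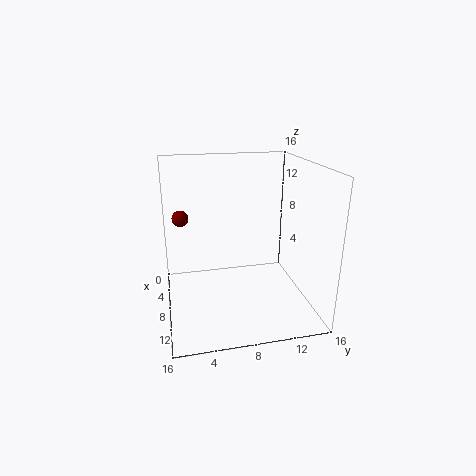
pos_x = 3
pos_y = 2
pos_z = 9
color = 'maroon'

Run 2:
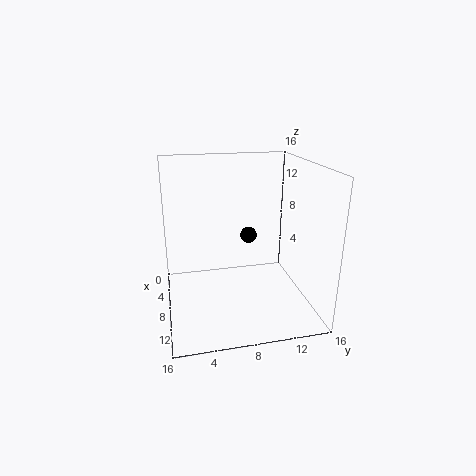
pos_x = 5
pos_y = 10
pos_z = 7
color = 'black'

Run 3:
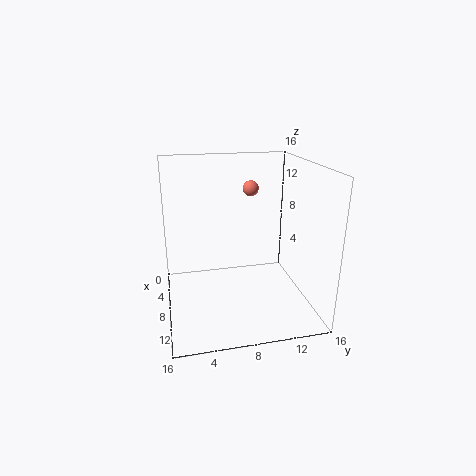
pos_x = 2
pos_y = 11
pos_z = 12
color = 'salmon'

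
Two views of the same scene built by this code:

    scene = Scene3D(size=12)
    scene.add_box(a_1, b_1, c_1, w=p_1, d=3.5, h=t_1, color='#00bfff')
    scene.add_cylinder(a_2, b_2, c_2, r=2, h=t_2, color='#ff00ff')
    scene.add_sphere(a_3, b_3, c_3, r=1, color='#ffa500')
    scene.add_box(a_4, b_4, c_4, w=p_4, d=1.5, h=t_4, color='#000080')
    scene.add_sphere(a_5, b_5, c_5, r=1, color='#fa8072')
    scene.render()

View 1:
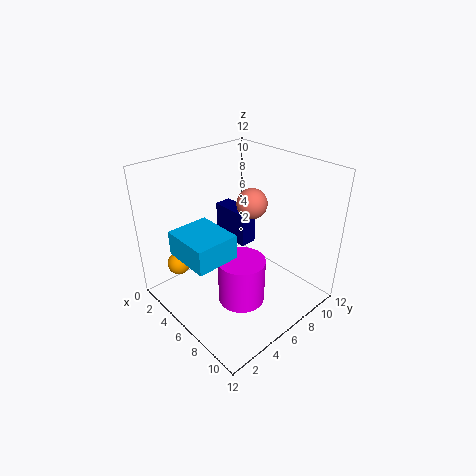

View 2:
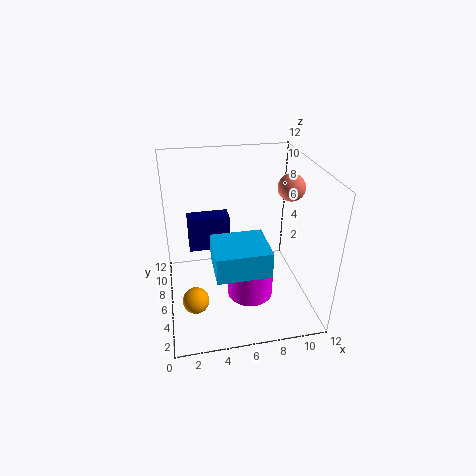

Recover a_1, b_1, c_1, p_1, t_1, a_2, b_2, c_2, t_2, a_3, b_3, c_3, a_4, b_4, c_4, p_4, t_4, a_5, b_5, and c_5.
a_1 = 3.5
b_1 = 1
c_1 = 5.5
p_1 = 4
t_1 = 2
a_2 = 7
b_2 = 5.5
c_2 = 0.5
t_2 = 4
a_3 = 2
b_3 = 2.5
c_3 = 3
a_4 = 2
b_4 = 7
c_4 = 4.5
p_4 = 3.5
t_4 = 3
a_5 = 9.5
b_5 = 4
c_5 = 11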